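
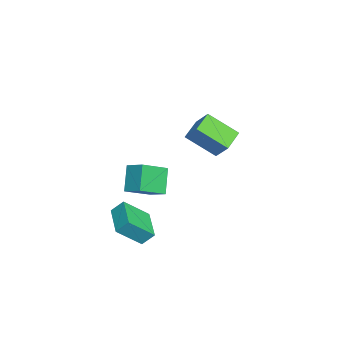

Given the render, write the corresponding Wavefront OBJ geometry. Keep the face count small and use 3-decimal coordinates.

v -4.955 -2.71 -1.168
v -3.887 -3.953 -0.355
v -4.277 -1.815 -0.691
v -3.209 -3.058 0.122
v -3.931 -2.742 -2.562
v -2.863 -3.985 -1.749
v -3.253 -1.847 -2.085
v -2.185 -3.09 -1.272
v -1.748 -0.14 4.225
v -1.16 0.491 5.13
v -1.591 1.447 3.017
v -1.003 2.077 3.922
v -0.517 -0.617 3.758
v 0.071 0.013 4.663
v -0.36 0.969 2.55
v 0.228 1.6 3.455
v -0.574 -4.413 -1.866
v -0.595 -3.756 -1.18
v -1.146 -3.158 -3.085
v -1.167 -2.502 -2.398
v 1.307 -3.938 -2.262
v 1.286 -3.282 -1.575
v 0.735 -2.684 -3.48
v 0.714 -2.027 -2.794
f 2 4 1
f 5 2 1
f 1 4 3
f 3 5 1
f 2 8 4
f 6 2 5
f 6 8 2
f 4 8 3
f 7 5 3
f 3 8 7
f 7 6 5
f 8 6 7
f 10 12 9
f 13 10 9
f 9 12 11
f 11 13 9
f 10 16 12
f 14 10 13
f 14 16 10
f 12 16 11
f 15 13 11
f 11 16 15
f 15 14 13
f 16 14 15
f 18 20 17
f 21 18 17
f 17 20 19
f 19 21 17
f 18 24 20
f 22 18 21
f 22 24 18
f 20 24 19
f 23 21 19
f 19 24 23
f 23 22 21
f 24 22 23



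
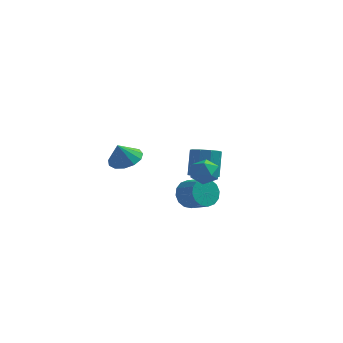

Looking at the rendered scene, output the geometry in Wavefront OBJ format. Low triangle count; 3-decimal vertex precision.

v -0.098 -1.446 2.121
v 0.316 -1.267 1.362
v -0.416 -2.753 1.638
v -0.002 -2.574 0.879
v 0.462 -2.664 1.625
v 0.659 -1.856 1.923
v -0.759 -2.164 1.077
v -0.562 -1.356 1.375
v -0.092 -1.71 0.716
v 0.663 -2.019 1.055
v -0.763 -2.001 1.945
v -0.008 -2.31 2.284
v -3.833 -3.663 2.864
v -3.175 -4.361 2.828
v -4.147 -4.017 3.956
v -2.927 -3.929 3.039
v -2.967 -3.413 3.194
v -3.282 -2.976 3.245
v -3.771 -2.757 3.175
v -4.281 -2.826 3.006
v -4.648 -3.161 2.792
v -4.756 -3.655 2.601
v -4.571 -4.152 2.493
v -4.152 -4.494 2.503
v -3.632 -4.572 2.628
v -1.538 0.804 -1.92
v -1.06 0.788 -2.741
v 0.016 0.119 -2.1
v -0.462 0.136 -1.28
v -0.927 1.209 -2.525
v 0.149 0.541 -1.884
v -0.958 1.522 -2.146
v 0.118 0.853 -1.506
v -1.144 1.642 -1.707
v -0.068 0.974 -1.067
v -1.436 1.538 -1.326
v -0.36 0.869 -0.685
v -1.756 1.237 -1.103
v -0.679 0.569 -0.463
v -2.016 0.821 -1.1
v -0.94 0.152 -0.459
v -2.149 0.399 -1.316
v -1.073 -0.269 -0.675
v -2.118 0.087 -1.694
v -1.042 -0.582 -1.054
v -1.932 -0.034 -2.133
v -0.856 -0.702 -1.493
v -1.64 0.071 -2.515
v -0.564 -0.598 -1.874
v -1.321 0.371 -2.737
v -0.244 -0.297 -2.097
v -1.195 2.692 -1.45
v -0.355 2.465 -1.261
v -0.445 3.381 0.239
v -1.285 3.608 0.05
v -0.364 2.984 -1.579
v -0.454 3.9 -0.079
v -0.762 3.367 -1.836
v -0.852 4.283 -0.336
v -1.362 3.434 -1.913
v -1.452 4.35 -0.413
v -1.884 3.153 -1.773
v -1.974 4.069 -0.273
v -2.084 2.657 -1.482
v -2.174 3.573 0.018
v -1.867 2.177 -1.176
v -1.958 3.093 0.324
v -1.337 1.938 -0.998
v -1.427 2.854 0.502
v -0.739 2.052 -1.032
v -0.829 2.968 0.468
f 1 12 6
f 1 6 2
f 1 2 8
f 1 8 11
f 1 11 12
f 2 6 10
f 6 12 5
f 12 11 3
f 11 8 7
f 8 2 9
f 4 10 5
f 4 5 3
f 4 3 7
f 4 7 9
f 4 9 10
f 5 10 6
f 3 5 12
f 7 3 11
f 9 7 8
f 10 9 2
f 14 13 16
f 14 16 15
f 16 13 17
f 16 17 15
f 17 13 18
f 17 18 15
f 18 13 19
f 18 19 15
f 19 13 20
f 19 20 15
f 20 13 21
f 20 21 15
f 21 13 22
f 21 22 15
f 22 13 23
f 22 23 15
f 23 13 24
f 23 24 15
f 24 13 25
f 24 25 15
f 25 13 14
f 25 14 15
f 27 26 30
f 27 30 28
f 28 30 31
f 28 31 29
f 30 26 32
f 30 32 31
f 31 32 33
f 31 33 29
f 32 26 34
f 32 34 33
f 33 34 35
f 33 35 29
f 34 26 36
f 34 36 35
f 35 36 37
f 35 37 29
f 36 26 38
f 36 38 37
f 37 38 39
f 37 39 29
f 38 26 40
f 38 40 39
f 39 40 41
f 39 41 29
f 40 26 42
f 40 42 41
f 41 42 43
f 41 43 29
f 42 26 44
f 42 44 43
f 43 44 45
f 43 45 29
f 44 26 46
f 44 46 45
f 45 46 47
f 45 47 29
f 46 26 48
f 46 48 47
f 47 48 49
f 47 49 29
f 48 26 50
f 48 50 49
f 49 50 51
f 49 51 29
f 50 26 27
f 50 27 51
f 51 27 28
f 51 28 29
f 53 52 56
f 53 56 54
f 54 56 57
f 54 57 55
f 56 52 58
f 56 58 57
f 57 58 59
f 57 59 55
f 58 52 60
f 58 60 59
f 59 60 61
f 59 61 55
f 60 52 62
f 60 62 61
f 61 62 63
f 61 63 55
f 62 52 64
f 62 64 63
f 63 64 65
f 63 65 55
f 64 52 66
f 64 66 65
f 65 66 67
f 65 67 55
f 66 52 68
f 66 68 67
f 67 68 69
f 67 69 55
f 68 52 70
f 68 70 69
f 69 70 71
f 69 71 55
f 70 52 53
f 70 53 71
f 71 53 54
f 71 54 55



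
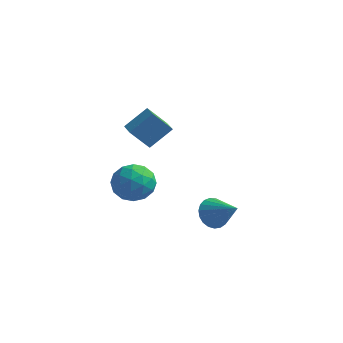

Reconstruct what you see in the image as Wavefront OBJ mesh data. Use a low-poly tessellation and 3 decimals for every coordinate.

v -3.051 1.367 -2.643
v -2.215 0.945 -3.373
v -4.345 0.195 -3.447
v -3.509 -0.227 -4.177
v -3.463 -0.473 -3.016
v -2.663 0.251 -2.519
v -3.897 0.889 -4.301
v -3.097 1.613 -3.804
v -2.738 0.649 -4.398
v -2.469 -0.193 -3.604
v -4.091 1.333 -3.216
v -3.822 0.491 -2.422
v -2.519 1.259 -2.937
v -4.041 -0.119 -3.883
v -4.014 -0.263 -3.2
v -3.522 -0.512 -3.629
v -2.783 0.851 -2.435
v -2.291 0.603 -2.864
v -3.025 -0.23 -2.654
v -4.269 0.537 -3.956
v -3.777 0.289 -4.385
v -3.038 1.652 -3.191
v -2.546 1.403 -3.62
v -3.535 1.37 -4.166
v -2.335 0.836 -3.969
v -3.096 0.148 -4.442
v -3.324 0.804 -4.515
v -2.854 1.229 -4.223
v -2.177 0.342 -3.502
v -2.938 -0.347 -3.975
v -2.911 -0.491 -3.292
v -2.441 -0.066 -3
v -2.485 0.168 -4.105
v -3.622 1.487 -2.845
v -4.383 0.798 -3.318
v -4.119 1.206 -3.82
v -3.649 1.631 -3.528
v -3.464 0.992 -2.378
v -4.225 0.304 -2.851
v -3.706 -0.089 -2.597
v -3.236 0.336 -2.305
v -4.075 0.972 -2.715
v -2.774 -1.408 1.848
v -1.997 -0.53 2.799
v -1.948 -0.999 0.795
v -1.171 -0.12 1.746
v -2.109 -2.22 2.054
v -1.332 -1.341 3.005
v -1.283 -1.81 1.001
v -0.506 -0.932 1.952
v 2.144 -2.236 -2.332
v 2.694 -1.792 -2.857
v 3.516 -2.724 -1.308
v 2.601 -1.537 -2.611
v 2.429 -1.403 -2.317
v 2.208 -1.413 -2.025
v 1.976 -1.565 -1.787
v 1.773 -1.833 -1.643
v 1.634 -2.171 -1.618
v 1.583 -2.52 -1.716
v 1.63 -2.819 -1.921
v 1.765 -3.018 -2.197
v 1.965 -3.082 -2.496
v 2.197 -2.999 -2.767
v 2.42 -2.784 -2.963
v 2.595 -2.474 -3.049
v 2.691 -2.124 -3.012
f 1 38 17
f 38 12 41
f 17 41 6
f 38 41 17
f 1 17 13
f 17 6 18
f 13 18 2
f 17 18 13
f 1 13 22
f 13 2 23
f 22 23 8
f 13 23 22
f 1 22 34
f 22 8 37
f 34 37 11
f 22 37 34
f 1 34 38
f 34 11 42
f 38 42 12
f 34 42 38
f 2 18 29
f 18 6 32
f 29 32 10
f 18 32 29
f 6 41 19
f 41 12 40
f 19 40 5
f 41 40 19
f 12 42 39
f 42 11 35
f 39 35 3
f 42 35 39
f 11 37 36
f 37 8 24
f 36 24 7
f 37 24 36
f 8 23 28
f 23 2 25
f 28 25 9
f 23 25 28
f 4 30 16
f 30 10 31
f 16 31 5
f 30 31 16
f 4 16 14
f 16 5 15
f 14 15 3
f 16 15 14
f 4 14 21
f 14 3 20
f 21 20 7
f 14 20 21
f 4 21 26
f 21 7 27
f 26 27 9
f 21 27 26
f 4 26 30
f 26 9 33
f 30 33 10
f 26 33 30
f 5 31 19
f 31 10 32
f 19 32 6
f 31 32 19
f 3 15 39
f 15 5 40
f 39 40 12
f 15 40 39
f 7 20 36
f 20 3 35
f 36 35 11
f 20 35 36
f 9 27 28
f 27 7 24
f 28 24 8
f 27 24 28
f 10 33 29
f 33 9 25
f 29 25 2
f 33 25 29
f 44 46 43
f 47 44 43
f 43 46 45
f 45 47 43
f 44 50 46
f 48 44 47
f 48 50 44
f 46 50 45
f 49 47 45
f 45 50 49
f 49 48 47
f 50 48 49
f 52 51 54
f 52 54 53
f 54 51 55
f 54 55 53
f 55 51 56
f 55 56 53
f 56 51 57
f 56 57 53
f 57 51 58
f 57 58 53
f 58 51 59
f 58 59 53
f 59 51 60
f 59 60 53
f 60 51 61
f 60 61 53
f 61 51 62
f 61 62 53
f 62 51 63
f 62 63 53
f 63 51 64
f 63 64 53
f 64 51 65
f 64 65 53
f 65 51 66
f 65 66 53
f 66 51 67
f 66 67 53
f 67 51 52
f 67 52 53



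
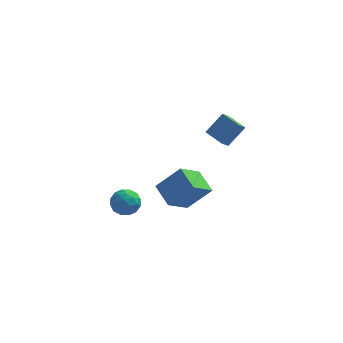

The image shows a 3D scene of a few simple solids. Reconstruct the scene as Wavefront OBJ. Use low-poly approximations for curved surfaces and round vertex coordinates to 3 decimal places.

v 2.552 0.659 2.635
v 2.24 0.149 3.181
v 1.691 1.456 2.887
v 1.379 0.945 3.433
v 3.381 1.235 3.647
v 3.069 0.724 4.193
v 2.52 2.031 3.899
v 2.208 1.521 4.445
v 0.446 1.324 -2.986
v -0.492 0.223 -1.88
v -0.285 2.491 -2.443
v -1.222 1.391 -1.338
v 1.742 1.529 -1.682
v 0.805 0.429 -0.577
v 1.012 2.697 -1.14
v 0.074 1.596 -0.034
v -3.552 2.651 -3.671
v -2.731 3.004 -3.691
v -3.009 1.416 -3.149
v -2.188 1.769 -3.169
v -2.792 2.074 -2.585
v -3.127 2.837 -2.907
v -2.613 1.583 -3.933
v -2.948 2.346 -4.255
v -2.151 2.344 -3.853
v -2.261 2.647 -3.019
v -3.479 1.773 -3.821
v -3.589 2.076 -2.987
v -3.189 2.936 -3.727
v -2.551 1.484 -3.113
v -2.905 1.663 -2.77
v -2.423 1.871 -2.782
v -3.422 2.838 -3.266
v -2.94 3.045 -3.277
v -2.975 2.499 -2.627
v -2.8 1.375 -3.563
v -2.318 1.582 -3.574
v -3.317 2.549 -4.058
v -2.835 2.757 -4.07
v -2.765 1.921 -4.213
v -2.366 2.755 -3.833
v -2.046 2.03 -3.527
v -2.296 1.92 -3.976
v -2.493 2.369 -4.165
v -2.431 2.934 -3.343
v -2.111 2.208 -3.037
v -2.466 2.387 -2.693
v -2.663 2.835 -2.883
v -2.089 2.546 -3.439
v -3.629 2.212 -3.803
v -3.309 1.486 -3.497
v -3.077 1.585 -3.957
v -3.274 2.033 -4.147
v -3.694 2.39 -3.313
v -3.374 1.665 -3.007
v -3.247 2.051 -2.675
v -3.444 2.5 -2.864
v -3.651 1.874 -3.401
f 2 4 1
f 5 2 1
f 1 4 3
f 3 5 1
f 2 8 4
f 6 2 5
f 6 8 2
f 4 8 3
f 7 5 3
f 3 8 7
f 7 6 5
f 8 6 7
f 10 12 9
f 13 10 9
f 9 12 11
f 11 13 9
f 10 16 12
f 14 10 13
f 14 16 10
f 12 16 11
f 15 13 11
f 11 16 15
f 15 14 13
f 16 14 15
f 17 54 33
f 54 28 57
f 33 57 22
f 54 57 33
f 17 33 29
f 33 22 34
f 29 34 18
f 33 34 29
f 17 29 38
f 29 18 39
f 38 39 24
f 29 39 38
f 17 38 50
f 38 24 53
f 50 53 27
f 38 53 50
f 17 50 54
f 50 27 58
f 54 58 28
f 50 58 54
f 18 34 45
f 34 22 48
f 45 48 26
f 34 48 45
f 22 57 35
f 57 28 56
f 35 56 21
f 57 56 35
f 28 58 55
f 58 27 51
f 55 51 19
f 58 51 55
f 27 53 52
f 53 24 40
f 52 40 23
f 53 40 52
f 24 39 44
f 39 18 41
f 44 41 25
f 39 41 44
f 20 46 32
f 46 26 47
f 32 47 21
f 46 47 32
f 20 32 30
f 32 21 31
f 30 31 19
f 32 31 30
f 20 30 37
f 30 19 36
f 37 36 23
f 30 36 37
f 20 37 42
f 37 23 43
f 42 43 25
f 37 43 42
f 20 42 46
f 42 25 49
f 46 49 26
f 42 49 46
f 21 47 35
f 47 26 48
f 35 48 22
f 47 48 35
f 19 31 55
f 31 21 56
f 55 56 28
f 31 56 55
f 23 36 52
f 36 19 51
f 52 51 27
f 36 51 52
f 25 43 44
f 43 23 40
f 44 40 24
f 43 40 44
f 26 49 45
f 49 25 41
f 45 41 18
f 49 41 45



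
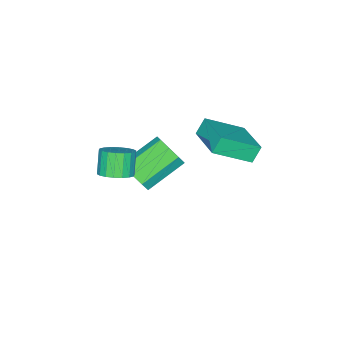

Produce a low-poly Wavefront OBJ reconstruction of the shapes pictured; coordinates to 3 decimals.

v 3.036 -0.071 -0.671
v 3.56 -0.639 -0.566
v 2.987 -0.977 0.457
v 2.464 -0.409 0.351
v 3.702 -0.371 -0.397
v 3.129 -0.709 0.625
v 3.713 -0.043 -0.284
v 3.14 -0.381 0.739
v 3.589 0.279 -0.246
v 3.016 -0.059 0.776
v 3.356 0.532 -0.293
v 2.783 0.194 0.729
v 3.059 0.665 -0.415
v 2.487 0.328 0.607
v 2.758 0.653 -0.588
v 2.186 0.315 0.435
v 2.513 0.497 -0.777
v 1.94 0.159 0.246
v 2.371 0.229 -0.945
v 1.798 -0.109 0.077
v 2.36 -0.099 -1.059
v 1.787 -0.437 -0.036
v 2.484 -0.421 -1.096
v 1.911 -0.759 -0.074
v 2.717 -0.674 -1.049
v 2.144 -1.012 -0.027
v 3.013 -0.808 -0.927
v 2.441 -1.145 0.095
v 3.314 -0.795 -0.755
v 2.742 -1.133 0.268
v -1.242 3.381 1.21
v 0.035 2.273 2.183
v -0.172 4.981 1.628
v 1.105 3.874 2.601
v -0.785 3.266 0.479
v 0.492 2.159 1.452
v 0.285 4.867 0.897
v 1.562 3.759 1.87
v 0.396 -1.171 -3.553
v 0.742 -1.487 -2.749
v -0.971 -0.805 -1.744
v -1.316 -0.489 -2.547
v 0.926 -0.886 -2.844
v -0.787 -0.203 -1.838
v 0.863 -0.418 -3.27
v -0.85 0.265 -2.265
v 0.581 -0.302 -3.828
v -1.132 0.38 -2.823
v 0.213 -0.593 -4.258
v -1.5 0.089 -3.253
v -0.069 -1.155 -4.357
v -1.782 -0.472 -3.352
v -0.134 -1.724 -4.08
v -1.846 -1.041 -3.075
v 0.05 -2.034 -3.556
v -1.663 -1.352 -2.551
v 0.396 -1.941 -3.031
v -1.317 -1.258 -2.025
f 2 1 5
f 2 5 3
f 3 5 6
f 3 6 4
f 5 1 7
f 5 7 6
f 6 7 8
f 6 8 4
f 7 1 9
f 7 9 8
f 8 9 10
f 8 10 4
f 9 1 11
f 9 11 10
f 10 11 12
f 10 12 4
f 11 1 13
f 11 13 12
f 12 13 14
f 12 14 4
f 13 1 15
f 13 15 14
f 14 15 16
f 14 16 4
f 15 1 17
f 15 17 16
f 16 17 18
f 16 18 4
f 17 1 19
f 17 19 18
f 18 19 20
f 18 20 4
f 19 1 21
f 19 21 20
f 20 21 22
f 20 22 4
f 21 1 23
f 21 23 22
f 22 23 24
f 22 24 4
f 23 1 25
f 23 25 24
f 24 25 26
f 24 26 4
f 25 1 27
f 25 27 26
f 26 27 28
f 26 28 4
f 27 1 29
f 27 29 28
f 28 29 30
f 28 30 4
f 29 1 2
f 29 2 30
f 30 2 3
f 30 3 4
f 32 34 31
f 35 32 31
f 31 34 33
f 33 35 31
f 32 38 34
f 36 32 35
f 36 38 32
f 34 38 33
f 37 35 33
f 33 38 37
f 37 36 35
f 38 36 37
f 40 39 43
f 40 43 41
f 41 43 44
f 41 44 42
f 43 39 45
f 43 45 44
f 44 45 46
f 44 46 42
f 45 39 47
f 45 47 46
f 46 47 48
f 46 48 42
f 47 39 49
f 47 49 48
f 48 49 50
f 48 50 42
f 49 39 51
f 49 51 50
f 50 51 52
f 50 52 42
f 51 39 53
f 51 53 52
f 52 53 54
f 52 54 42
f 53 39 55
f 53 55 54
f 54 55 56
f 54 56 42
f 55 39 57
f 55 57 56
f 56 57 58
f 56 58 42
f 57 39 40
f 57 40 58
f 58 40 41
f 58 41 42



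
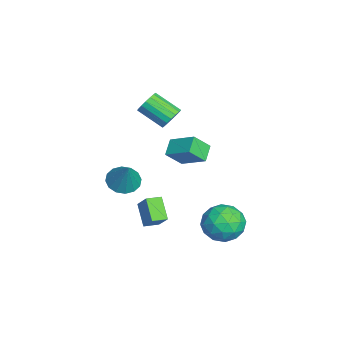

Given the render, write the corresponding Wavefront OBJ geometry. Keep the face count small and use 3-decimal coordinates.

v -0.098 -1.479 -2.929
v 0.666 -1.054 -1.981
v -0.407 -0.715 -3.023
v 0.357 -0.289 -2.075
v 0.903 -1.191 -3.865
v 1.667 -0.765 -2.917
v 0.594 -0.426 -3.959
v 1.358 -0.001 -3.011
v -3.537 -0.065 -1.594
v -4.41 0.199 -1.033
v -3.885 0.781 -2.532
v -4.757 1.045 -1.971
v -2.683 1.135 -0.829
v -3.555 1.399 -0.268
v -3.03 1.981 -1.767
v -3.903 2.245 -1.206
v -2.204 0.255 1.944
v -1.874 -0.208 1.519
v -2.507 -1.458 2.39
v -2.836 -0.995 2.816
v -1.648 -0.15 1.767
v -2.281 -1.4 2.638
v -1.55 0.001 2.055
v -2.183 -1.249 2.926
v -1.601 0.21 2.318
v -2.234 -1.04 3.189
v -1.791 0.43 2.495
v -2.424 -0.82 3.366
v -2.075 0.609 2.546
v -2.708 -0.641 3.417
v -2.388 0.708 2.46
v -3.021 -0.543 3.331
v -2.659 0.702 2.255
v -3.292 -0.548 3.126
v -2.826 0.594 1.979
v -3.459 -0.656 2.85
v -2.85 0.409 1.695
v -3.483 -0.841 2.567
v -2.726 0.188 1.469
v -3.359 -1.062 2.34
v -2.483 -0.017 1.351
v -3.115 -1.267 2.222
v -2.175 -0.16 1.369
v -2.808 -1.41 2.24
v 2.112 -2.118 0.396
v 2.673 -1.611 -0.034
v 3.008 -1.882 1.844
v 2.355 -1.331 0.117
v 1.972 -1.261 0.343
v 1.626 -1.421 0.583
v 1.41 -1.767 0.773
v 1.383 -2.208 0.862
v 1.55 -2.625 0.826
v 1.868 -2.905 0.674
v 2.251 -2.975 0.449
v 2.597 -2.815 0.209
v 2.813 -2.468 0.019
v 2.841 -2.028 -0.07
v -0.343 2.839 -3.926
v 0.302 3.698 -3.393
v 1.258 1.762 -4.127
v 1.903 2.621 -3.594
v 1.107 1.987 -2.959
v 0.118 2.653 -2.835
v 1.442 2.807 -4.685
v 0.453 3.473 -4.561
v 1.405 3.678 -3.862
v 1.198 3.171 -2.795
v 0.362 2.289 -4.725
v 0.155 1.782 -3.658
v -0.161 3.363 -3.642
v 1.721 2.097 -3.878
v 1.253 1.725 -3.505
v 1.632 2.229 -3.192
v -0.269 2.748 -3.314
v 0.11 3.253 -3.001
v 0.583 2.248 -2.746
v 1.45 2.207 -4.519
v 1.829 2.712 -4.206
v -0.072 3.231 -4.328
v 0.307 3.735 -4.015
v 0.977 3.212 -4.774
v 0.866 3.856 -3.604
v 1.807 3.223 -3.722
v 1.536 3.333 -4.363
v 0.955 3.724 -4.29
v 0.745 3.558 -2.977
v 1.685 2.925 -3.095
v 1.218 2.553 -2.723
v 0.636 2.944 -2.649
v 1.393 3.547 -3.253
v -0.125 2.535 -4.425
v 0.815 1.902 -4.543
v 0.924 2.516 -4.871
v 0.342 2.907 -4.797
v -0.247 2.237 -3.798
v 0.694 1.604 -3.916
v 0.605 1.736 -3.23
v 0.024 2.127 -3.157
v 0.167 1.913 -4.267
f 2 4 1
f 5 2 1
f 1 4 3
f 3 5 1
f 2 8 4
f 6 2 5
f 6 8 2
f 4 8 3
f 7 5 3
f 3 8 7
f 7 6 5
f 8 6 7
f 10 12 9
f 13 10 9
f 9 12 11
f 11 13 9
f 10 16 12
f 14 10 13
f 14 16 10
f 12 16 11
f 15 13 11
f 11 16 15
f 15 14 13
f 16 14 15
f 18 17 21
f 18 21 19
f 19 21 22
f 19 22 20
f 21 17 23
f 21 23 22
f 22 23 24
f 22 24 20
f 23 17 25
f 23 25 24
f 24 25 26
f 24 26 20
f 25 17 27
f 25 27 26
f 26 27 28
f 26 28 20
f 27 17 29
f 27 29 28
f 28 29 30
f 28 30 20
f 29 17 31
f 29 31 30
f 30 31 32
f 30 32 20
f 31 17 33
f 31 33 32
f 32 33 34
f 32 34 20
f 33 17 35
f 33 35 34
f 34 35 36
f 34 36 20
f 35 17 37
f 35 37 36
f 36 37 38
f 36 38 20
f 37 17 39
f 37 39 38
f 38 39 40
f 38 40 20
f 39 17 41
f 39 41 40
f 40 41 42
f 40 42 20
f 41 17 43
f 41 43 42
f 42 43 44
f 42 44 20
f 43 17 18
f 43 18 44
f 44 18 19
f 44 19 20
f 46 45 48
f 46 48 47
f 48 45 49
f 48 49 47
f 49 45 50
f 49 50 47
f 50 45 51
f 50 51 47
f 51 45 52
f 51 52 47
f 52 45 53
f 52 53 47
f 53 45 54
f 53 54 47
f 54 45 55
f 54 55 47
f 55 45 56
f 55 56 47
f 56 45 57
f 56 57 47
f 57 45 58
f 57 58 47
f 58 45 46
f 58 46 47
f 59 96 75
f 96 70 99
f 75 99 64
f 96 99 75
f 59 75 71
f 75 64 76
f 71 76 60
f 75 76 71
f 59 71 80
f 71 60 81
f 80 81 66
f 71 81 80
f 59 80 92
f 80 66 95
f 92 95 69
f 80 95 92
f 59 92 96
f 92 69 100
f 96 100 70
f 92 100 96
f 60 76 87
f 76 64 90
f 87 90 68
f 76 90 87
f 64 99 77
f 99 70 98
f 77 98 63
f 99 98 77
f 70 100 97
f 100 69 93
f 97 93 61
f 100 93 97
f 69 95 94
f 95 66 82
f 94 82 65
f 95 82 94
f 66 81 86
f 81 60 83
f 86 83 67
f 81 83 86
f 62 88 74
f 88 68 89
f 74 89 63
f 88 89 74
f 62 74 72
f 74 63 73
f 72 73 61
f 74 73 72
f 62 72 79
f 72 61 78
f 79 78 65
f 72 78 79
f 62 79 84
f 79 65 85
f 84 85 67
f 79 85 84
f 62 84 88
f 84 67 91
f 88 91 68
f 84 91 88
f 63 89 77
f 89 68 90
f 77 90 64
f 89 90 77
f 61 73 97
f 73 63 98
f 97 98 70
f 73 98 97
f 65 78 94
f 78 61 93
f 94 93 69
f 78 93 94
f 67 85 86
f 85 65 82
f 86 82 66
f 85 82 86
f 68 91 87
f 91 67 83
f 87 83 60
f 91 83 87



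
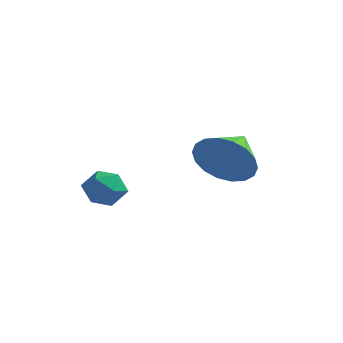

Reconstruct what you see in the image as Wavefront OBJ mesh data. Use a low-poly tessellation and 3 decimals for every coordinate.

v 1.748 2.066 2.293
v 2.216 2.346 1.502
v 1.712 3.354 2.727
v 1.806 2.374 1.385
v 1.385 2.341 1.448
v 1.035 2.253 1.678
v 0.827 2.129 2.029
v 0.801 1.992 2.433
v 0.963 1.87 2.809
v 1.28 1.786 3.083
v 1.69 1.758 3.2
v 2.112 1.791 3.138
v 2.461 1.878 2.908
v 2.669 2.003 2.556
v 2.695 2.14 2.152
v 2.533 2.262 1.776
v -1.199 1.452 1.241
v -0.908 0.973 1.631
v -1.592 0.667 0.569
v -1.301 0.188 0.959
v -1.831 0.546 1.198
v -1.588 1.032 1.613
v -0.912 0.608 0.587
v -0.669 1.094 1.002
v -0.73 0.451 1.227
v -1.298 0.413 1.604
v -1.202 1.227 0.596
v -1.77 1.189 0.973
f 2 1 4
f 2 4 3
f 4 1 5
f 4 5 3
f 5 1 6
f 5 6 3
f 6 1 7
f 6 7 3
f 7 1 8
f 7 8 3
f 8 1 9
f 8 9 3
f 9 1 10
f 9 10 3
f 10 1 11
f 10 11 3
f 11 1 12
f 11 12 3
f 12 1 13
f 12 13 3
f 13 1 14
f 13 14 3
f 14 1 15
f 14 15 3
f 15 1 16
f 15 16 3
f 16 1 2
f 16 2 3
f 17 28 22
f 17 22 18
f 17 18 24
f 17 24 27
f 17 27 28
f 18 22 26
f 22 28 21
f 28 27 19
f 27 24 23
f 24 18 25
f 20 26 21
f 20 21 19
f 20 19 23
f 20 23 25
f 20 25 26
f 21 26 22
f 19 21 28
f 23 19 27
f 25 23 24
f 26 25 18



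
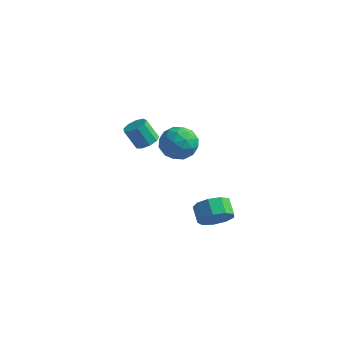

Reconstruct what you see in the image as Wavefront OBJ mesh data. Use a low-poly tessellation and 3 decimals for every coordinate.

v -0.641 0.854 -0.155
v 0.3 1.396 -0.687
v -0.38 -0.716 -1.293
v 0.561 -0.174 -1.825
v 0.641 -0.53 -0.673
v 0.48 0.44 0.031
v -0.56 0.24 -2.011
v -0.721 1.21 -1.307
v 0.35 1.017 -1.834
v 1.092 0.541 -1.007
v -1.172 0.139 -0.973
v -0.43 -0.337 -0.146
v -0.193 1.263 -0.321
v 0.113 -0.583 -1.659
v 0.161 -0.792 -0.982
v 0.714 -0.474 -1.295
v -0.087 0.701 0.101
v 0.466 1.019 -0.212
v 0.666 -0.113 -0.204
v -0.546 -0.339 -1.768
v 0.007 -0.021 -2.081
v -0.794 1.154 -0.685
v -0.241 1.472 -0.998
v -0.746 0.793 -1.776
v 0.389 1.359 -1.308
v 0.542 0.436 -1.977
v -0.117 0.679 -2.086
v -0.212 1.249 -1.673
v 0.825 1.079 -0.822
v 0.979 0.156 -1.491
v 1.026 -0.054 -0.814
v 0.931 0.517 -0.4
v 0.854 0.856 -1.496
v -1.059 0.524 -0.489
v -0.905 -0.399 -1.158
v -1.011 0.163 -1.58
v -1.106 0.734 -1.166
v -0.622 0.244 -0.003
v -0.469 -0.679 -0.672
v 0.132 -0.569 -0.307
v 0.037 0.001 0.106
v -0.934 -0.176 -0.484
v 4.292 -3.503 -3.174
v 4.9 -3.625 -2.338
v 4.255 -2.938 -1.77
v 3.648 -2.817 -2.606
v 5.133 -3.08 -2.732
v 4.489 -2.393 -2.164
v 4.973 -2.734 -3.332
v 4.329 -2.047 -2.764
v 4.495 -2.747 -3.859
v 3.85 -2.06 -3.291
v 3.921 -3.115 -4.065
v 3.277 -2.428 -3.497
v 3.522 -3.664 -3.854
v 2.877 -2.977 -3.286
v 3.483 -4.138 -3.325
v 2.838 -3.451 -2.757
v 3.822 -4.315 -2.725
v 3.178 -3.629 -2.157
v 4.382 -4.113 -2.336
v 3.737 -3.426 -1.768
v -2.788 1.68 -2.737
v -2.123 1.603 -2.355
v -2.868 1.483 -1.082
v -3.532 1.56 -1.463
v -2.256 2.112 -2.385
v -3.001 1.992 -1.112
v -2.638 2.419 -2.579
v -3.382 2.298 -1.306
v -3.09 2.38 -2.847
v -3.834 2.259 -1.574
v -3.4 2.014 -3.063
v -4.145 1.893 -1.79
v -3.424 1.491 -3.127
v -4.169 1.371 -1.853
v -3.15 1.057 -3.008
v -3.895 0.937 -1.734
v -2.707 0.915 -2.762
v -3.451 0.794 -1.488
v -2.301 1.131 -2.504
v -3.046 1.01 -1.231
f 1 38 17
f 38 12 41
f 17 41 6
f 38 41 17
f 1 17 13
f 17 6 18
f 13 18 2
f 17 18 13
f 1 13 22
f 13 2 23
f 22 23 8
f 13 23 22
f 1 22 34
f 22 8 37
f 34 37 11
f 22 37 34
f 1 34 38
f 34 11 42
f 38 42 12
f 34 42 38
f 2 18 29
f 18 6 32
f 29 32 10
f 18 32 29
f 6 41 19
f 41 12 40
f 19 40 5
f 41 40 19
f 12 42 39
f 42 11 35
f 39 35 3
f 42 35 39
f 11 37 36
f 37 8 24
f 36 24 7
f 37 24 36
f 8 23 28
f 23 2 25
f 28 25 9
f 23 25 28
f 4 30 16
f 30 10 31
f 16 31 5
f 30 31 16
f 4 16 14
f 16 5 15
f 14 15 3
f 16 15 14
f 4 14 21
f 14 3 20
f 21 20 7
f 14 20 21
f 4 21 26
f 21 7 27
f 26 27 9
f 21 27 26
f 4 26 30
f 26 9 33
f 30 33 10
f 26 33 30
f 5 31 19
f 31 10 32
f 19 32 6
f 31 32 19
f 3 15 39
f 15 5 40
f 39 40 12
f 15 40 39
f 7 20 36
f 20 3 35
f 36 35 11
f 20 35 36
f 9 27 28
f 27 7 24
f 28 24 8
f 27 24 28
f 10 33 29
f 33 9 25
f 29 25 2
f 33 25 29
f 44 43 47
f 44 47 45
f 45 47 48
f 45 48 46
f 47 43 49
f 47 49 48
f 48 49 50
f 48 50 46
f 49 43 51
f 49 51 50
f 50 51 52
f 50 52 46
f 51 43 53
f 51 53 52
f 52 53 54
f 52 54 46
f 53 43 55
f 53 55 54
f 54 55 56
f 54 56 46
f 55 43 57
f 55 57 56
f 56 57 58
f 56 58 46
f 57 43 59
f 57 59 58
f 58 59 60
f 58 60 46
f 59 43 61
f 59 61 60
f 60 61 62
f 60 62 46
f 61 43 44
f 61 44 62
f 62 44 45
f 62 45 46
f 64 63 67
f 64 67 65
f 65 67 68
f 65 68 66
f 67 63 69
f 67 69 68
f 68 69 70
f 68 70 66
f 69 63 71
f 69 71 70
f 70 71 72
f 70 72 66
f 71 63 73
f 71 73 72
f 72 73 74
f 72 74 66
f 73 63 75
f 73 75 74
f 74 75 76
f 74 76 66
f 75 63 77
f 75 77 76
f 76 77 78
f 76 78 66
f 77 63 79
f 77 79 78
f 78 79 80
f 78 80 66
f 79 63 81
f 79 81 80
f 80 81 82
f 80 82 66
f 81 63 64
f 81 64 82
f 82 64 65
f 82 65 66



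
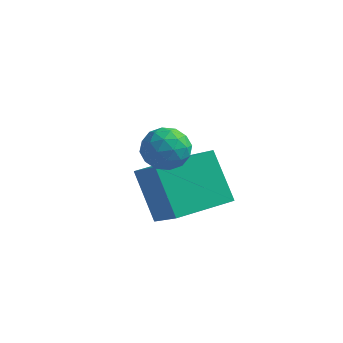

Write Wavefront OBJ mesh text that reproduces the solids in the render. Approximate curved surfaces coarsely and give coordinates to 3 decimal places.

v 0.169 0.785 0.669
v 1.045 0.197 1.479
v 1.108 2.191 0.674
v 1.984 1.603 1.484
v 0.996 0.237 -0.624
v 1.872 -0.351 0.186
v 1.935 1.643 -0.619
v 2.811 1.055 0.191
v 1.117 -0.665 2.975
v 1.533 -0.422 3.43
v 1.947 -0.878 2.33
v 2.363 -0.635 2.785
v 2.042 -1.203 2.9
v 1.529 -1.071 3.298
v 1.951 -0.229 2.462
v 1.438 -0.097 2.86
v 2.048 -0.152 3.113
v 2.104 -0.754 3.383
v 1.376 -0.546 2.377
v 1.432 -1.148 2.647
v 1.252 -0.525 3.259
v 2.228 -0.775 2.501
v 2.039 -1.109 2.569
v 2.283 -0.966 2.836
v 1.25 -0.907 3.181
v 1.494 -0.764 3.449
v 1.793 -1.223 3.137
v 1.986 -0.536 2.311
v 2.23 -0.393 2.579
v 1.197 -0.334 2.924
v 1.441 -0.191 3.191
v 1.687 -0.077 2.623
v 1.8 -0.224 3.34
v 2.287 -0.349 2.961
v 2.045 -0.11 2.771
v 1.744 -0.033 3.005
v 1.832 -0.577 3.499
v 2.32 -0.702 3.12
v 2.131 -1.036 3.187
v 1.83 -0.959 3.422
v 2.135 -0.419 3.313
v 1.16 -0.598 2.64
v 1.648 -0.723 2.261
v 1.65 -0.341 2.338
v 1.349 -0.264 2.573
v 1.193 -0.951 2.799
v 1.68 -1.076 2.42
v 1.736 -1.267 2.755
v 1.435 -1.19 2.989
v 1.345 -0.881 2.447
f 2 4 1
f 5 2 1
f 1 4 3
f 3 5 1
f 2 8 4
f 6 2 5
f 6 8 2
f 4 8 3
f 7 5 3
f 3 8 7
f 7 6 5
f 8 6 7
f 9 46 25
f 46 20 49
f 25 49 14
f 46 49 25
f 9 25 21
f 25 14 26
f 21 26 10
f 25 26 21
f 9 21 30
f 21 10 31
f 30 31 16
f 21 31 30
f 9 30 42
f 30 16 45
f 42 45 19
f 30 45 42
f 9 42 46
f 42 19 50
f 46 50 20
f 42 50 46
f 10 26 37
f 26 14 40
f 37 40 18
f 26 40 37
f 14 49 27
f 49 20 48
f 27 48 13
f 49 48 27
f 20 50 47
f 50 19 43
f 47 43 11
f 50 43 47
f 19 45 44
f 45 16 32
f 44 32 15
f 45 32 44
f 16 31 36
f 31 10 33
f 36 33 17
f 31 33 36
f 12 38 24
f 38 18 39
f 24 39 13
f 38 39 24
f 12 24 22
f 24 13 23
f 22 23 11
f 24 23 22
f 12 22 29
f 22 11 28
f 29 28 15
f 22 28 29
f 12 29 34
f 29 15 35
f 34 35 17
f 29 35 34
f 12 34 38
f 34 17 41
f 38 41 18
f 34 41 38
f 13 39 27
f 39 18 40
f 27 40 14
f 39 40 27
f 11 23 47
f 23 13 48
f 47 48 20
f 23 48 47
f 15 28 44
f 28 11 43
f 44 43 19
f 28 43 44
f 17 35 36
f 35 15 32
f 36 32 16
f 35 32 36
f 18 41 37
f 41 17 33
f 37 33 10
f 41 33 37



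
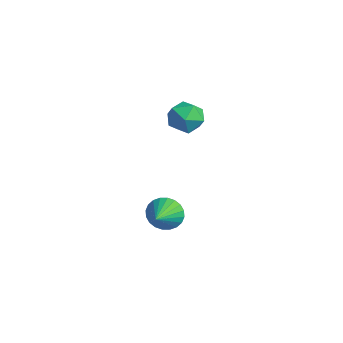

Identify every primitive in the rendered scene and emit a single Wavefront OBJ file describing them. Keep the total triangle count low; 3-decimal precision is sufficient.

v 1.755 -0.133 2.002
v 2.463 0.415 2.629
v 2.737 -1.595 2.171
v 3.445 -1.047 2.798
v 2.442 -1.269 3.172
v 1.835 -0.365 3.067
v 3.365 -0.815 1.733
v 2.758 0.089 1.628
v 3.458 -0.006 2.463
v 2.888 -0.287 3.352
v 2.312 -0.893 1.448
v 1.742 -1.174 2.337
v 3.106 -1.99 -4.048
v 3.79 -1.665 -4.73
v 4.214 -3.03 -3.432
v 3.857 -1.414 -4.428
v 3.809 -1.252 -4.068
v 3.654 -1.202 -3.705
v 3.416 -1.272 -3.394
v 3.13 -1.451 -3.182
v 2.841 -1.712 -3.103
v 2.592 -2.016 -3.167
v 2.421 -2.316 -3.365
v 2.354 -2.566 -3.668
v 2.402 -2.728 -4.028
v 2.557 -2.779 -4.391
v 2.795 -2.709 -4.702
v 3.081 -2.529 -4.913
v 3.37 -2.268 -4.993
v 3.619 -1.964 -4.929
f 1 12 6
f 1 6 2
f 1 2 8
f 1 8 11
f 1 11 12
f 2 6 10
f 6 12 5
f 12 11 3
f 11 8 7
f 8 2 9
f 4 10 5
f 4 5 3
f 4 3 7
f 4 7 9
f 4 9 10
f 5 10 6
f 3 5 12
f 7 3 11
f 9 7 8
f 10 9 2
f 14 13 16
f 14 16 15
f 16 13 17
f 16 17 15
f 17 13 18
f 17 18 15
f 18 13 19
f 18 19 15
f 19 13 20
f 19 20 15
f 20 13 21
f 20 21 15
f 21 13 22
f 21 22 15
f 22 13 23
f 22 23 15
f 23 13 24
f 23 24 15
f 24 13 25
f 24 25 15
f 25 13 26
f 25 26 15
f 26 13 27
f 26 27 15
f 27 13 28
f 27 28 15
f 28 13 29
f 28 29 15
f 29 13 30
f 29 30 15
f 30 13 14
f 30 14 15



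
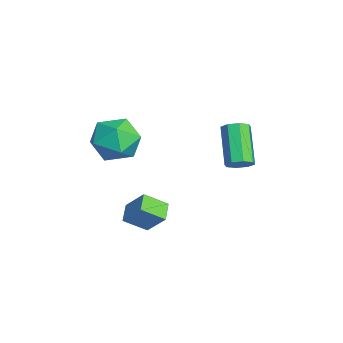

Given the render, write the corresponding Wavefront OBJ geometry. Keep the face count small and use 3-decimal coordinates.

v 2.548 -1.117 0.749
v 3.194 -2.007 0.329
v 0.966 -2.153 0.511
v 1.612 -3.043 0.091
v 1.686 -2.747 1.229
v 2.663 -2.107 1.376
v 1.497 -2.053 -0.536
v 2.474 -1.413 -0.389
v 2.545 -2.586 -0.464
v 2.661 -3.015 0.626
v 1.499 -1.145 0.214
v 1.615 -1.574 1.304
v 3.025 -0.84 -3.513
v 3.019 -1.82 -2.856
v 3.624 -0.2 -2.553
v 3.619 -1.181 -1.896
v 3.841 -1.079 -3.864
v 3.836 -2.06 -3.207
v 4.441 -0.44 -2.904
v 4.435 -1.42 -2.247
v 2.122 2.937 -1.501
v 2.444 2.535 -1.139
v 1.001 2.621 0.243
v 0.678 3.023 -0.119
v 2.557 2.995 -1.049
v 1.114 3.081 0.332
v 2.415 3.421 -1.224
v 0.972 3.507 0.157
v 2.101 3.564 -1.561
v 0.658 3.65 -0.18
v 1.799 3.339 -1.863
v 0.356 3.425 -0.481
v 1.686 2.879 -1.952
v 0.243 2.965 -0.571
v 1.828 2.453 -1.777
v 0.385 2.539 -0.396
v 2.142 2.31 -1.44
v 0.699 2.396 -0.059
f 1 12 6
f 1 6 2
f 1 2 8
f 1 8 11
f 1 11 12
f 2 6 10
f 6 12 5
f 12 11 3
f 11 8 7
f 8 2 9
f 4 10 5
f 4 5 3
f 4 3 7
f 4 7 9
f 4 9 10
f 5 10 6
f 3 5 12
f 7 3 11
f 9 7 8
f 10 9 2
f 14 16 13
f 17 14 13
f 13 16 15
f 15 17 13
f 14 20 16
f 18 14 17
f 18 20 14
f 16 20 15
f 19 17 15
f 15 20 19
f 19 18 17
f 20 18 19
f 22 21 25
f 22 25 23
f 23 25 26
f 23 26 24
f 25 21 27
f 25 27 26
f 26 27 28
f 26 28 24
f 27 21 29
f 27 29 28
f 28 29 30
f 28 30 24
f 29 21 31
f 29 31 30
f 30 31 32
f 30 32 24
f 31 21 33
f 31 33 32
f 32 33 34
f 32 34 24
f 33 21 35
f 33 35 34
f 34 35 36
f 34 36 24
f 35 21 37
f 35 37 36
f 36 37 38
f 36 38 24
f 37 21 22
f 37 22 38
f 38 22 23
f 38 23 24



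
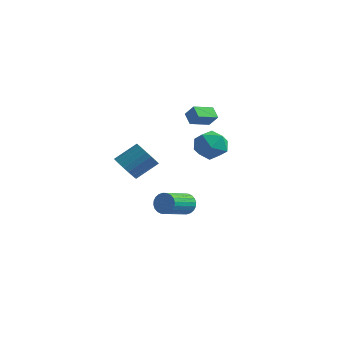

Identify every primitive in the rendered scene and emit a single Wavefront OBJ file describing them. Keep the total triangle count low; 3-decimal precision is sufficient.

v 3.384 -0.626 2.922
v 4.161 -0.277 2.219
v 3.259 -2.163 2.021
v 4.036 -1.814 1.318
v 4.303 -2.052 2.363
v 4.38 -1.102 2.92
v 3.04 -1.338 1.32
v 3.117 -0.388 1.877
v 3.948 -0.717 1.229
v 4.729 -1.158 1.873
v 2.691 -1.282 2.367
v 3.472 -1.723 3.011
v -0.504 -3.271 0.032
v -0.073 -3.972 0.442
v 0.695 -2.931 1.418
v 0.264 -2.229 1.008
v 0.169 -3.885 0.159
v 0.936 -2.844 1.134
v 0.295 -3.692 -0.146
v 1.062 -2.65 0.829
v 0.282 -3.425 -0.421
v 1.049 -2.384 0.555
v 0.134 -3.132 -0.617
v 0.901 -2.091 0.359
v -0.125 -2.863 -0.701
v 0.642 -1.822 0.275
v -0.449 -2.665 -0.658
v 0.318 -1.623 0.318
v -0.783 -2.571 -0.496
v -0.015 -1.529 0.48
v -1.068 -2.598 -0.242
v -0.301 -1.557 0.733
v -1.256 -2.741 0.059
v -0.488 -1.7 1.034
v -1.313 -2.976 0.355
v -0.546 -1.935 1.33
v -1.231 -3.262 0.595
v -0.464 -2.221 1.571
v -1.023 -3.55 0.739
v -0.256 -2.508 1.714
v -0.725 -3.789 0.76
v 0.042 -2.747 1.735
v -0.389 -3.938 0.655
v 0.378 -2.897 1.63
v 2.49 -1.431 3.493
v 1.917 -1.071 3.991
v 2.94 -0.229 3.144
v 2.367 0.13 3.642
v 3.073 -1.45 4.178
v 2.5 -1.091 4.676
v 3.523 -0.249 3.829
v 2.95 0.111 4.327
v 0.88 0.499 -3.732
v 1.155 0.229 -4.375
v 0.975 -1.588 -3.692
v 0.7 -1.319 -3.048
v 1.4 0.264 -4.219
v 1.22 -1.553 -3.536
v 1.565 0.334 -3.988
v 1.385 -1.483 -3.305
v 1.627 0.43 -3.718
v 1.447 -1.388 -3.035
v 1.574 0.536 -3.451
v 1.394 -1.282 -2.767
v 1.416 0.636 -3.226
v 1.236 -1.182 -2.542
v 1.177 0.715 -3.078
v 0.997 -1.102 -2.394
v 0.892 0.762 -3.029
v 0.712 -1.056 -2.346
v 0.605 0.768 -3.088
v 0.425 -1.049 -2.405
v 0.36 0.733 -3.244
v 0.18 -1.084 -2.561
v 0.195 0.663 -3.475
v 0.015 -1.154 -2.792
v 0.133 0.568 -3.745
v -0.047 -1.25 -3.062
v 0.186 0.462 -4.013
v 0.006 -1.356 -3.329
v 0.344 0.362 -4.238
v 0.164 -1.456 -3.554
v 0.583 0.282 -4.386
v 0.403 -1.535 -3.702
v 0.868 0.236 -4.434
v 0.688 -1.582 -3.751
f 1 12 6
f 1 6 2
f 1 2 8
f 1 8 11
f 1 11 12
f 2 6 10
f 6 12 5
f 12 11 3
f 11 8 7
f 8 2 9
f 4 10 5
f 4 5 3
f 4 3 7
f 4 7 9
f 4 9 10
f 5 10 6
f 3 5 12
f 7 3 11
f 9 7 8
f 10 9 2
f 14 13 17
f 14 17 15
f 15 17 18
f 15 18 16
f 17 13 19
f 17 19 18
f 18 19 20
f 18 20 16
f 19 13 21
f 19 21 20
f 20 21 22
f 20 22 16
f 21 13 23
f 21 23 22
f 22 23 24
f 22 24 16
f 23 13 25
f 23 25 24
f 24 25 26
f 24 26 16
f 25 13 27
f 25 27 26
f 26 27 28
f 26 28 16
f 27 13 29
f 27 29 28
f 28 29 30
f 28 30 16
f 29 13 31
f 29 31 30
f 30 31 32
f 30 32 16
f 31 13 33
f 31 33 32
f 32 33 34
f 32 34 16
f 33 13 35
f 33 35 34
f 34 35 36
f 34 36 16
f 35 13 37
f 35 37 36
f 36 37 38
f 36 38 16
f 37 13 39
f 37 39 38
f 38 39 40
f 38 40 16
f 39 13 41
f 39 41 40
f 40 41 42
f 40 42 16
f 41 13 43
f 41 43 42
f 42 43 44
f 42 44 16
f 43 13 14
f 43 14 44
f 44 14 15
f 44 15 16
f 46 48 45
f 49 46 45
f 45 48 47
f 47 49 45
f 46 52 48
f 50 46 49
f 50 52 46
f 48 52 47
f 51 49 47
f 47 52 51
f 51 50 49
f 52 50 51
f 54 53 57
f 54 57 55
f 55 57 58
f 55 58 56
f 57 53 59
f 57 59 58
f 58 59 60
f 58 60 56
f 59 53 61
f 59 61 60
f 60 61 62
f 60 62 56
f 61 53 63
f 61 63 62
f 62 63 64
f 62 64 56
f 63 53 65
f 63 65 64
f 64 65 66
f 64 66 56
f 65 53 67
f 65 67 66
f 66 67 68
f 66 68 56
f 67 53 69
f 67 69 68
f 68 69 70
f 68 70 56
f 69 53 71
f 69 71 70
f 70 71 72
f 70 72 56
f 71 53 73
f 71 73 72
f 72 73 74
f 72 74 56
f 73 53 75
f 73 75 74
f 74 75 76
f 74 76 56
f 75 53 77
f 75 77 76
f 76 77 78
f 76 78 56
f 77 53 79
f 77 79 78
f 78 79 80
f 78 80 56
f 79 53 81
f 79 81 80
f 80 81 82
f 80 82 56
f 81 53 83
f 81 83 82
f 82 83 84
f 82 84 56
f 83 53 85
f 83 85 84
f 84 85 86
f 84 86 56
f 85 53 54
f 85 54 86
f 86 54 55
f 86 55 56



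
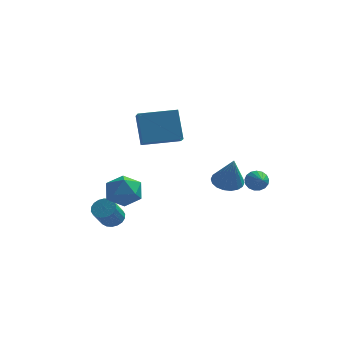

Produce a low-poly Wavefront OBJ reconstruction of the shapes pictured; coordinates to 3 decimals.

v 3.075 4.121 -2.756
v 3.526 4.099 -3.251
v 3.545 3.159 -2.284
v 3.668 4.278 -3.026
v 3.673 4.422 -2.739
v 3.542 4.496 -2.456
v 3.304 4.485 -2.242
v 3.013 4.39 -2.145
v 2.736 4.234 -2.189
v 2.537 4.051 -2.362
v 2.462 3.885 -2.625
v 2.526 3.773 -2.919
v 2.717 3.741 -3.175
v 2.989 3.795 -3.335
v 3.281 3.925 -3.362
v -2.75 0.721 -2.286
v -2.205 0.065 -1.602
v -3.855 -0.605 -2.678
v -3.31 -1.261 -1.994
v -3.904 -0.432 -1.599
v -3.221 0.387 -1.357
v -2.839 -0.927 -2.923
v -2.156 -0.108 -2.681
v -2.26 -0.954 -1.995
v -2.918 -0.648 -1.178
v -3.142 0.108 -3.102
v -3.8 0.414 -2.285
v -3.793 0.369 -4.405
v -3.412 -0.106 -4.73
v -3.647 -1.025 -3.66
v -4.027 -0.549 -3.335
v -3.205 0.042 -4.558
v -3.44 -0.877 -3.488
v -3.114 0.254 -4.356
v -3.349 -0.665 -3.285
v -3.158 0.489 -4.163
v -3.392 -0.43 -3.093
v -3.327 0.701 -4.019
v -3.562 -0.218 -2.948
v -3.589 0.847 -3.951
v -3.823 -0.072 -2.88
v -3.89 0.898 -3.973
v -4.125 -0.021 -2.902
v -4.173 0.845 -4.08
v -4.408 -0.074 -3.01
v -4.38 0.697 -4.252
v -4.615 -0.222 -3.182
v -4.471 0.485 -4.455
v -4.706 -0.434 -3.384
v -4.428 0.25 -4.647
v -4.662 -0.669 -3.577
v -4.258 0.038 -4.792
v -4.493 -0.881 -3.721
v -3.997 -0.108 -4.86
v -4.231 -1.027 -3.789
v -3.695 -0.159 -4.838
v -3.93 -1.078 -3.767
v 2.698 -2.393 0.034
v 3.37 -1.905 0.061
v 3.122 -3.067 1.726
v 3.108 -1.692 0.211
v 2.765 -1.618 0.326
v 2.409 -1.698 0.384
v 2.11 -1.915 0.372
v 1.928 -2.226 0.293
v 1.898 -2.571 0.163
v 2.027 -2.88 0.008
v 2.289 -3.093 -0.143
v 2.632 -3.167 -0.258
v 2.988 -3.087 -0.316
v 3.287 -2.87 -0.304
v 3.469 -2.559 -0.225
v 3.499 -2.214 -0.095
v -1.75 -1.44 1.829
v -2.194 -0.634 3.502
v -2.084 -0.458 1.267
v -2.528 0.349 2.94
v 0.148 -0.709 1.98
v -0.296 0.098 3.653
v -0.186 0.274 1.418
v -0.63 1.08 3.091
f 2 1 4
f 2 4 3
f 4 1 5
f 4 5 3
f 5 1 6
f 5 6 3
f 6 1 7
f 6 7 3
f 7 1 8
f 7 8 3
f 8 1 9
f 8 9 3
f 9 1 10
f 9 10 3
f 10 1 11
f 10 11 3
f 11 1 12
f 11 12 3
f 12 1 13
f 12 13 3
f 13 1 14
f 13 14 3
f 14 1 15
f 14 15 3
f 15 1 2
f 15 2 3
f 16 27 21
f 16 21 17
f 16 17 23
f 16 23 26
f 16 26 27
f 17 21 25
f 21 27 20
f 27 26 18
f 26 23 22
f 23 17 24
f 19 25 20
f 19 20 18
f 19 18 22
f 19 22 24
f 19 24 25
f 20 25 21
f 18 20 27
f 22 18 26
f 24 22 23
f 25 24 17
f 29 28 32
f 29 32 30
f 30 32 33
f 30 33 31
f 32 28 34
f 32 34 33
f 33 34 35
f 33 35 31
f 34 28 36
f 34 36 35
f 35 36 37
f 35 37 31
f 36 28 38
f 36 38 37
f 37 38 39
f 37 39 31
f 38 28 40
f 38 40 39
f 39 40 41
f 39 41 31
f 40 28 42
f 40 42 41
f 41 42 43
f 41 43 31
f 42 28 44
f 42 44 43
f 43 44 45
f 43 45 31
f 44 28 46
f 44 46 45
f 45 46 47
f 45 47 31
f 46 28 48
f 46 48 47
f 47 48 49
f 47 49 31
f 48 28 50
f 48 50 49
f 49 50 51
f 49 51 31
f 50 28 52
f 50 52 51
f 51 52 53
f 51 53 31
f 52 28 54
f 52 54 53
f 53 54 55
f 53 55 31
f 54 28 56
f 54 56 55
f 55 56 57
f 55 57 31
f 56 28 29
f 56 29 57
f 57 29 30
f 57 30 31
f 59 58 61
f 59 61 60
f 61 58 62
f 61 62 60
f 62 58 63
f 62 63 60
f 63 58 64
f 63 64 60
f 64 58 65
f 64 65 60
f 65 58 66
f 65 66 60
f 66 58 67
f 66 67 60
f 67 58 68
f 67 68 60
f 68 58 69
f 68 69 60
f 69 58 70
f 69 70 60
f 70 58 71
f 70 71 60
f 71 58 72
f 71 72 60
f 72 58 73
f 72 73 60
f 73 58 59
f 73 59 60
f 75 77 74
f 78 75 74
f 74 77 76
f 76 78 74
f 75 81 77
f 79 75 78
f 79 81 75
f 77 81 76
f 80 78 76
f 76 81 80
f 80 79 78
f 81 79 80



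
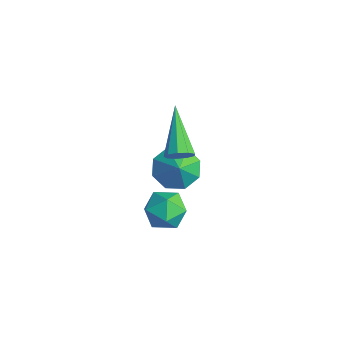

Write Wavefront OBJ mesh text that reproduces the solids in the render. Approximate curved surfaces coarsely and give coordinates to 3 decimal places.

v 2.422 -1.437 -1.52
v 3.101 -1.461 -2.169
v 3.118 -1.703 -0.78
v 3.03 -0.811 -1.868
v 2.603 -0.528 -1.363
v 2.069 -0.777 -0.95
v 1.742 -1.413 -0.871
v 1.813 -2.063 -1.171
v 2.241 -2.346 -1.676
v 2.774 -2.097 -2.089
v 4.233 -2.344 1.325
v 4.458 -2.56 1.79
v 2.587 -1.576 2.475
v 4.586 -2.203 1.736
v 4.55 -1.912 1.49
v 4.365 -1.823 1.166
v 4.119 -1.978 0.917
v 3.926 -2.304 0.858
v 3.877 -2.649 1.018
v 3.995 -2.851 1.322
v 4.224 -2.816 1.627
v 2.61 -2.053 -2.931
v 3.13 -1.75 -2.243
v 3.59 -3.13 -3.197
v 4.11 -2.827 -2.509
v 3.301 -3.217 -2.333
v 2.696 -2.551 -2.169
v 4.024 -2.329 -3.271
v 3.419 -1.663 -3.107
v 4.004 -1.92 -2.453
v 3.558 -2.469 -1.873
v 3.162 -2.411 -3.567
v 2.716 -2.96 -2.987
f 2 1 4
f 2 4 3
f 4 1 5
f 4 5 3
f 5 1 6
f 5 6 3
f 6 1 7
f 6 7 3
f 7 1 8
f 7 8 3
f 8 1 9
f 8 9 3
f 9 1 10
f 9 10 3
f 10 1 2
f 10 2 3
f 12 11 14
f 12 14 13
f 14 11 15
f 14 15 13
f 15 11 16
f 15 16 13
f 16 11 17
f 16 17 13
f 17 11 18
f 17 18 13
f 18 11 19
f 18 19 13
f 19 11 20
f 19 20 13
f 20 11 21
f 20 21 13
f 21 11 12
f 21 12 13
f 22 33 27
f 22 27 23
f 22 23 29
f 22 29 32
f 22 32 33
f 23 27 31
f 27 33 26
f 33 32 24
f 32 29 28
f 29 23 30
f 25 31 26
f 25 26 24
f 25 24 28
f 25 28 30
f 25 30 31
f 26 31 27
f 24 26 33
f 28 24 32
f 30 28 29
f 31 30 23



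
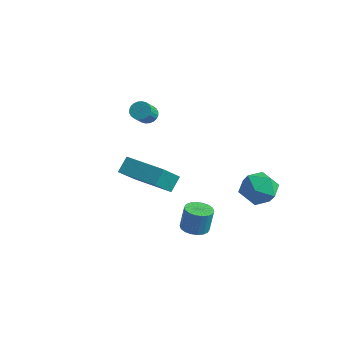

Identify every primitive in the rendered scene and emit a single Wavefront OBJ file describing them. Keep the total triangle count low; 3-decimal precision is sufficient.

v -0.311 -4.897 1.935
v -0.379 -4.227 2.618
v -0.403 -3.704 0.756
v -0.47 -3.033 1.439
v 1.85 -4.707 1.961
v 1.783 -4.036 2.644
v 1.759 -3.513 0.782
v 1.691 -2.843 1.465
v 2.454 -2.646 -1.9
v 3.141 -2.487 -1.984
v 3.253 -2.295 -0.703
v 2.566 -2.454 -0.62
v 3 -2.206 -2.014
v 3.111 -2.014 -0.733
v 2.751 -2.012 -2.021
v 2.862 -1.82 -0.74
v 2.443 -1.944 -2.005
v 2.554 -1.752 -0.724
v 2.137 -2.014 -1.968
v 2.248 -1.822 -0.687
v 1.894 -2.21 -1.917
v 2.006 -2.018 -0.636
v 1.762 -2.492 -1.863
v 1.874 -2.3 -0.582
v 1.767 -2.805 -1.817
v 1.879 -2.613 -0.536
v 1.909 -3.086 -1.787
v 2.02 -2.894 -0.506
v 2.158 -3.28 -1.78
v 2.269 -3.088 -0.499
v 2.466 -3.348 -1.796
v 2.577 -3.156 -0.515
v 2.772 -3.278 -1.833
v 2.883 -3.086 -0.552
v 3.014 -3.082 -1.884
v 3.126 -2.89 -0.603
v 3.146 -2.8 -1.938
v 3.258 -2.608 -0.657
v 1.888 3.044 -1.235
v 2.82 2.499 -0.958
v 1.76 2.061 -2.742
v 2.692 1.516 -2.465
v 1.76 1.362 -1.873
v 1.839 1.97 -0.942
v 2.741 2.59 -2.758
v 2.82 3.198 -1.827
v 3.347 2.219 -1.899
v 2.741 1.46 -1.353
v 1.839 3.1 -2.347
v 1.233 2.341 -1.801
v -3.463 0.516 1.867
v -3.042 0.842 2.072
v -2.817 0.07 2.838
v -3.237 -0.256 2.633
v -3.215 0.912 2.194
v -2.99 0.14 2.959
v -3.425 0.922 2.266
v -3.2 0.15 3.031
v -3.641 0.87 2.277
v -3.416 0.098 3.042
v -3.83 0.764 2.225
v -3.605 -0.008 2.991
v -3.963 0.62 2.12
v -3.738 -0.151 2.885
v -4.02 0.461 1.976
v -3.794 -0.311 2.741
v -3.991 0.31 1.815
v -3.766 -0.462 2.58
v -3.883 0.19 1.662
v -3.658 -0.582 2.428
v -3.71 0.12 1.541
v -3.485 -0.652 2.306
v -3.5 0.11 1.469
v -3.275 -0.662 2.234
v -3.284 0.162 1.458
v -3.059 -0.61 2.223
v -3.095 0.268 1.509
v -2.87 -0.504 2.275
v -2.962 0.411 1.615
v -2.737 -0.36 2.38
v -2.906 0.571 1.759
v -2.68 -0.201 2.524
v -2.934 0.722 1.92
v -2.709 -0.05 2.685
f 2 4 1
f 5 2 1
f 1 4 3
f 3 5 1
f 2 8 4
f 6 2 5
f 6 8 2
f 4 8 3
f 7 5 3
f 3 8 7
f 7 6 5
f 8 6 7
f 10 9 13
f 10 13 11
f 11 13 14
f 11 14 12
f 13 9 15
f 13 15 14
f 14 15 16
f 14 16 12
f 15 9 17
f 15 17 16
f 16 17 18
f 16 18 12
f 17 9 19
f 17 19 18
f 18 19 20
f 18 20 12
f 19 9 21
f 19 21 20
f 20 21 22
f 20 22 12
f 21 9 23
f 21 23 22
f 22 23 24
f 22 24 12
f 23 9 25
f 23 25 24
f 24 25 26
f 24 26 12
f 25 9 27
f 25 27 26
f 26 27 28
f 26 28 12
f 27 9 29
f 27 29 28
f 28 29 30
f 28 30 12
f 29 9 31
f 29 31 30
f 30 31 32
f 30 32 12
f 31 9 33
f 31 33 32
f 32 33 34
f 32 34 12
f 33 9 35
f 33 35 34
f 34 35 36
f 34 36 12
f 35 9 37
f 35 37 36
f 36 37 38
f 36 38 12
f 37 9 10
f 37 10 38
f 38 10 11
f 38 11 12
f 39 50 44
f 39 44 40
f 39 40 46
f 39 46 49
f 39 49 50
f 40 44 48
f 44 50 43
f 50 49 41
f 49 46 45
f 46 40 47
f 42 48 43
f 42 43 41
f 42 41 45
f 42 45 47
f 42 47 48
f 43 48 44
f 41 43 50
f 45 41 49
f 47 45 46
f 48 47 40
f 52 51 55
f 52 55 53
f 53 55 56
f 53 56 54
f 55 51 57
f 55 57 56
f 56 57 58
f 56 58 54
f 57 51 59
f 57 59 58
f 58 59 60
f 58 60 54
f 59 51 61
f 59 61 60
f 60 61 62
f 60 62 54
f 61 51 63
f 61 63 62
f 62 63 64
f 62 64 54
f 63 51 65
f 63 65 64
f 64 65 66
f 64 66 54
f 65 51 67
f 65 67 66
f 66 67 68
f 66 68 54
f 67 51 69
f 67 69 68
f 68 69 70
f 68 70 54
f 69 51 71
f 69 71 70
f 70 71 72
f 70 72 54
f 71 51 73
f 71 73 72
f 72 73 74
f 72 74 54
f 73 51 75
f 73 75 74
f 74 75 76
f 74 76 54
f 75 51 77
f 75 77 76
f 76 77 78
f 76 78 54
f 77 51 79
f 77 79 78
f 78 79 80
f 78 80 54
f 79 51 81
f 79 81 80
f 80 81 82
f 80 82 54
f 81 51 83
f 81 83 82
f 82 83 84
f 82 84 54
f 83 51 52
f 83 52 84
f 84 52 53
f 84 53 54



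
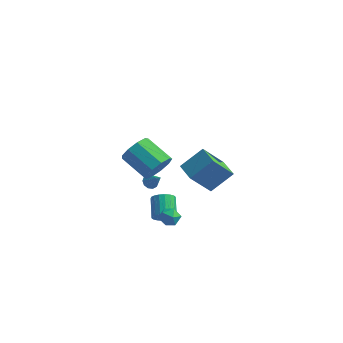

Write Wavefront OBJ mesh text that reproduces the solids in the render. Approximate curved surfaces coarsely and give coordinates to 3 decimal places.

v 3.098 -3.465 -2.869
v 3.449 -3.56 -2.277
v 2.271 -4.12 -2.483
v 2.622 -4.215 -1.891
v 2.352 -3.593 -2.039
v 2.863 -3.188 -2.278
v 2.857 -4.492 -2.482
v 3.368 -4.087 -2.721
v 3.3 -4.194 -2.039
v 2.988 -3.638 -1.765
v 2.732 -4.042 -2.995
v 2.42 -3.486 -2.721
v 1.818 -2.773 -3.474
v 2.323 -2.843 -2.98
v 1.648 -1.877 -2.152
v 1.142 -1.807 -2.646
v 2.434 -2.609 -3.162
v 1.759 -1.643 -2.334
v 2.423 -2.408 -3.405
v 1.748 -1.442 -2.578
v 2.292 -2.28 -3.663
v 1.617 -1.314 -2.835
v 2.067 -2.249 -3.882
v 1.392 -1.283 -3.055
v 1.793 -2.321 -4.021
v 1.117 -1.356 -3.194
v 1.523 -2.484 -4.052
v 0.848 -1.518 -3.224
v 1.312 -2.703 -3.968
v 0.637 -1.737 -3.14
v 1.201 -2.937 -3.786
v 0.526 -1.971 -2.958
v 1.212 -3.138 -3.542
v 0.537 -2.172 -2.715
v 1.343 -3.266 -3.285
v 0.668 -2.3 -2.457
v 1.568 -3.297 -3.065
v 0.893 -2.331 -2.238
v 1.843 -3.224 -2.926
v 1.167 -2.259 -2.099
v 2.112 -3.062 -2.896
v 1.437 -2.096 -2.068
v -1.729 1.307 -4.179
v -1.426 1.095 -4.56
v -0.851 1.053 -3.341
v -1.354 1.414 -4.539
v -1.425 1.692 -4.381
v -1.612 1.822 -4.146
v -1.843 1.756 -3.924
v -2.031 1.518 -3.799
v -2.103 1.2 -3.82
v -2.032 0.922 -3.978
v -1.845 0.791 -4.213
v -1.614 0.857 -4.435
v 1.338 -2.564 0.338
v 1.762 -2.96 1.177
v 0.045 -2.753 2.141
v -0.378 -2.356 1.302
v 1.843 -2.267 1.173
v 0.127 -2.06 2.137
v 1.688 -1.713 0.778
v -0.028 -1.506 1.743
v 1.37 -1.557 0.177
v -0.347 -1.35 1.142
v 1.036 -1.872 -0.348
v -0.68 -1.665 0.616
v 0.844 -2.511 -0.553
v -0.872 -2.303 0.411
v 0.883 -3.174 -0.341
v -0.833 -2.967 0.624
v 1.135 -3.552 0.189
v -0.581 -3.345 1.153
v 1.482 -3.467 0.788
v -0.234 -3.26 1.753
v -0.588 2.787 -3.244
v 0.312 3.882 -2.025
v 0.098 4.04 -4.877
v 0.999 5.135 -3.658
v 0.621 1.945 -3.382
v 1.522 3.04 -2.163
v 1.308 3.198 -5.015
v 2.208 4.293 -3.796
f 1 12 6
f 1 6 2
f 1 2 8
f 1 8 11
f 1 11 12
f 2 6 10
f 6 12 5
f 12 11 3
f 11 8 7
f 8 2 9
f 4 10 5
f 4 5 3
f 4 3 7
f 4 7 9
f 4 9 10
f 5 10 6
f 3 5 12
f 7 3 11
f 9 7 8
f 10 9 2
f 14 13 17
f 14 17 15
f 15 17 18
f 15 18 16
f 17 13 19
f 17 19 18
f 18 19 20
f 18 20 16
f 19 13 21
f 19 21 20
f 20 21 22
f 20 22 16
f 21 13 23
f 21 23 22
f 22 23 24
f 22 24 16
f 23 13 25
f 23 25 24
f 24 25 26
f 24 26 16
f 25 13 27
f 25 27 26
f 26 27 28
f 26 28 16
f 27 13 29
f 27 29 28
f 28 29 30
f 28 30 16
f 29 13 31
f 29 31 30
f 30 31 32
f 30 32 16
f 31 13 33
f 31 33 32
f 32 33 34
f 32 34 16
f 33 13 35
f 33 35 34
f 34 35 36
f 34 36 16
f 35 13 37
f 35 37 36
f 36 37 38
f 36 38 16
f 37 13 39
f 37 39 38
f 38 39 40
f 38 40 16
f 39 13 41
f 39 41 40
f 40 41 42
f 40 42 16
f 41 13 14
f 41 14 42
f 42 14 15
f 42 15 16
f 44 43 46
f 44 46 45
f 46 43 47
f 46 47 45
f 47 43 48
f 47 48 45
f 48 43 49
f 48 49 45
f 49 43 50
f 49 50 45
f 50 43 51
f 50 51 45
f 51 43 52
f 51 52 45
f 52 43 53
f 52 53 45
f 53 43 54
f 53 54 45
f 54 43 44
f 54 44 45
f 56 55 59
f 56 59 57
f 57 59 60
f 57 60 58
f 59 55 61
f 59 61 60
f 60 61 62
f 60 62 58
f 61 55 63
f 61 63 62
f 62 63 64
f 62 64 58
f 63 55 65
f 63 65 64
f 64 65 66
f 64 66 58
f 65 55 67
f 65 67 66
f 66 67 68
f 66 68 58
f 67 55 69
f 67 69 68
f 68 69 70
f 68 70 58
f 69 55 71
f 69 71 70
f 70 71 72
f 70 72 58
f 71 55 73
f 71 73 72
f 72 73 74
f 72 74 58
f 73 55 56
f 73 56 74
f 74 56 57
f 74 57 58
f 76 78 75
f 79 76 75
f 75 78 77
f 77 79 75
f 76 82 78
f 80 76 79
f 80 82 76
f 78 82 77
f 81 79 77
f 77 82 81
f 81 80 79
f 82 80 81



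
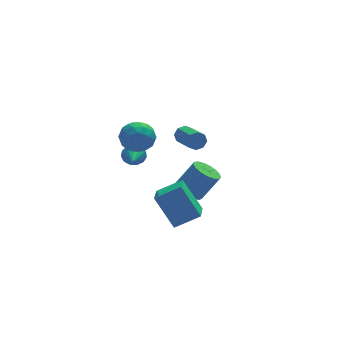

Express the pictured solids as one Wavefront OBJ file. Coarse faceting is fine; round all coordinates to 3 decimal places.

v -0.738 -1.31 -1.543
v 0.652 -1.494 -0.815
v -0.126 0.336 -2.294
v 1.264 0.151 -1.567
v 0.016 -2.371 -3.253
v 1.406 -2.556 -2.526
v 0.628 -0.726 -4.005
v 2.018 -0.91 -3.277
v 1.111 -0.582 2.568
v 1.425 -0.7 2.107
v 1.604 -2.275 2.631
v 1.289 -2.158 3.092
v 1.667 -0.561 2.443
v 1.845 -2.136 2.967
v 1.582 -0.434 2.852
v 1.761 -2.01 3.376
v 1.222 -0.394 3.095
v 1.4 -1.97 3.619
v 0.796 -0.465 3.029
v 0.975 -2.04 3.553
v 0.555 -0.604 2.693
v 0.733 -2.179 3.217
v 0.639 -0.73 2.284
v 0.818 -2.306 2.808
v 1 -0.77 2.041
v 1.178 -2.346 2.565
v -1.605 0.416 3.269
v -0.968 0.961 2.671
v -1.472 -0.881 2.229
v -0.835 -0.336 1.631
v -0.527 -0.644 2.565
v -0.609 0.158 3.207
v -1.831 -0.078 1.693
v -1.913 0.724 2.335
v -1.107 0.656 1.696
v -0.302 0.306 2.235
v -2.138 -0.226 2.665
v -1.333 -0.576 3.204
v -1.298 0.802 3.061
v -1.142 -0.722 1.839
v -0.961 -0.903 2.388
v -0.586 -0.583 2.036
v -1.087 0.33 3.377
v -0.713 0.651 3.025
v -0.454 -0.293 2.962
v -1.727 -0.571 1.875
v -1.353 -0.25 1.523
v -1.854 0.663 2.864
v -1.479 0.983 2.512
v -1.986 0.373 1.938
v -1.006 0.943 2.137
v -0.928 0.181 1.525
v -1.513 0.333 1.562
v -1.561 0.804 1.94
v -0.532 0.738 2.453
v -0.454 -0.024 1.842
v -0.273 -0.205 2.391
v -0.321 0.266 2.769
v -0.614 0.559 1.881
v -1.986 0.104 3.058
v -1.908 -0.658 2.447
v -2.119 -0.186 2.131
v -2.167 0.285 2.509
v -1.512 -0.101 3.375
v -1.434 -0.863 2.763
v -0.879 -0.724 2.96
v -0.927 -0.253 3.338
v -1.826 -0.479 3.019
v -0.925 1.85 -0.298
v -0.507 1.896 0.249
v -1.355 0.59 0.138
v -0.847 2.05 0.358
v -1.212 2.14 0.258
v -1.486 2.138 -0.018
v -1.582 2.044 -0.383
v -1.469 1.889 -0.721
v -1.184 1.721 -0.925
v -0.816 1.594 -0.929
v -0.483 1.548 -0.734
v -0.291 1.598 -0.4
v -0.3 1.728 -0.033
v 2.459 2.908 -4.728
v 2.894 3.644 -5.01
v 3.936 3.608 -3.493
v 3.501 2.872 -3.212
v 2.565 3.8 -4.78
v 3.606 3.765 -3.263
v 2.212 3.752 -4.539
v 3.253 3.716 -3.022
v 1.915 3.51 -4.341
v 2.956 3.475 -2.824
v 1.743 3.131 -4.231
v 2.784 3.095 -2.715
v 1.735 2.7 -4.236
v 2.776 2.665 -2.719
v 1.893 2.317 -4.353
v 2.934 2.282 -2.837
v 2.181 2.069 -4.557
v 3.222 2.034 -3.04
v 2.533 2.013 -4.799
v 3.574 1.978 -3.283
v 2.867 2.163 -5.026
v 3.908 2.127 -3.509
v 3.109 2.482 -5.184
v 4.15 2.447 -3.667
v 3.201 2.9 -5.238
v 4.242 2.864 -3.721
v 3.124 3.319 -5.175
v 4.165 3.283 -3.658
f 2 4 1
f 5 2 1
f 1 4 3
f 3 5 1
f 2 8 4
f 6 2 5
f 6 8 2
f 4 8 3
f 7 5 3
f 3 8 7
f 7 6 5
f 8 6 7
f 10 9 13
f 10 13 11
f 11 13 14
f 11 14 12
f 13 9 15
f 13 15 14
f 14 15 16
f 14 16 12
f 15 9 17
f 15 17 16
f 16 17 18
f 16 18 12
f 17 9 19
f 17 19 18
f 18 19 20
f 18 20 12
f 19 9 21
f 19 21 20
f 20 21 22
f 20 22 12
f 21 9 23
f 21 23 22
f 22 23 24
f 22 24 12
f 23 9 25
f 23 25 24
f 24 25 26
f 24 26 12
f 25 9 10
f 25 10 26
f 26 10 11
f 26 11 12
f 27 64 43
f 64 38 67
f 43 67 32
f 64 67 43
f 27 43 39
f 43 32 44
f 39 44 28
f 43 44 39
f 27 39 48
f 39 28 49
f 48 49 34
f 39 49 48
f 27 48 60
f 48 34 63
f 60 63 37
f 48 63 60
f 27 60 64
f 60 37 68
f 64 68 38
f 60 68 64
f 28 44 55
f 44 32 58
f 55 58 36
f 44 58 55
f 32 67 45
f 67 38 66
f 45 66 31
f 67 66 45
f 38 68 65
f 68 37 61
f 65 61 29
f 68 61 65
f 37 63 62
f 63 34 50
f 62 50 33
f 63 50 62
f 34 49 54
f 49 28 51
f 54 51 35
f 49 51 54
f 30 56 42
f 56 36 57
f 42 57 31
f 56 57 42
f 30 42 40
f 42 31 41
f 40 41 29
f 42 41 40
f 30 40 47
f 40 29 46
f 47 46 33
f 40 46 47
f 30 47 52
f 47 33 53
f 52 53 35
f 47 53 52
f 30 52 56
f 52 35 59
f 56 59 36
f 52 59 56
f 31 57 45
f 57 36 58
f 45 58 32
f 57 58 45
f 29 41 65
f 41 31 66
f 65 66 38
f 41 66 65
f 33 46 62
f 46 29 61
f 62 61 37
f 46 61 62
f 35 53 54
f 53 33 50
f 54 50 34
f 53 50 54
f 36 59 55
f 59 35 51
f 55 51 28
f 59 51 55
f 70 69 72
f 70 72 71
f 72 69 73
f 72 73 71
f 73 69 74
f 73 74 71
f 74 69 75
f 74 75 71
f 75 69 76
f 75 76 71
f 76 69 77
f 76 77 71
f 77 69 78
f 77 78 71
f 78 69 79
f 78 79 71
f 79 69 80
f 79 80 71
f 80 69 81
f 80 81 71
f 81 69 70
f 81 70 71
f 83 82 86
f 83 86 84
f 84 86 87
f 84 87 85
f 86 82 88
f 86 88 87
f 87 88 89
f 87 89 85
f 88 82 90
f 88 90 89
f 89 90 91
f 89 91 85
f 90 82 92
f 90 92 91
f 91 92 93
f 91 93 85
f 92 82 94
f 92 94 93
f 93 94 95
f 93 95 85
f 94 82 96
f 94 96 95
f 95 96 97
f 95 97 85
f 96 82 98
f 96 98 97
f 97 98 99
f 97 99 85
f 98 82 100
f 98 100 99
f 99 100 101
f 99 101 85
f 100 82 102
f 100 102 101
f 101 102 103
f 101 103 85
f 102 82 104
f 102 104 103
f 103 104 105
f 103 105 85
f 104 82 106
f 104 106 105
f 105 106 107
f 105 107 85
f 106 82 108
f 106 108 107
f 107 108 109
f 107 109 85
f 108 82 83
f 108 83 109
f 109 83 84
f 109 84 85



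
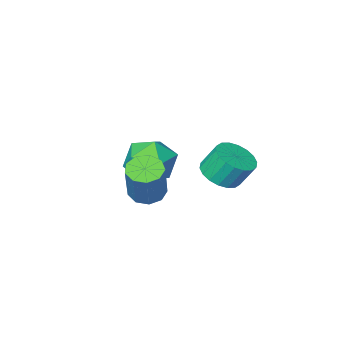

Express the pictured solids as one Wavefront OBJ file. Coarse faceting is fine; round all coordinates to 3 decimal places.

v -2.884 -2.014 -3.387
v -1.825 -1.523 -3.365
v -2.135 -3.597 -4.095
v -1.076 -3.106 -4.073
v -1.615 -3.377 -3.073
v -2.078 -2.399 -2.636
v -1.882 -2.721 -4.824
v -2.345 -1.743 -4.387
v -1.206 -1.96 -4.253
v -1.041 -2.366 -3.171
v -2.919 -2.754 -4.289
v -2.754 -3.16 -3.207
v -1.136 -1.297 -4.482
v -0.677 -1.89 -4.359
v -0.166 -1.137 -2.635
v -0.624 -0.543 -2.758
v -0.417 -1.512 -4.602
v 0.095 -0.758 -2.877
v -0.493 -1.033 -4.789
v 0.019 -0.279 -3.064
v -0.869 -0.677 -4.832
v -0.358 0.077 -3.108
v -1.371 -0.612 -4.712
v -0.859 0.142 -2.988
v -1.762 -0.867 -4.484
v -1.251 -0.113 -2.76
v -1.861 -1.323 -4.255
v -1.349 -0.569 -2.531
v -1.62 -1.767 -4.133
v -1.108 -1.014 -2.409
v -1.153 -1.991 -4.174
v -0.641 -1.238 -2.449
v -2.692 1.399 -2.632
v -1.877 1.516 -2.351
v -2.293 1.957 -1.327
v -3.108 1.841 -1.608
v -1.956 1.851 -2.527
v -2.372 2.293 -1.504
v -2.181 2.097 -2.725
v -2.597 2.538 -1.701
v -2.507 2.204 -2.904
v -2.923 2.646 -1.88
v -2.869 2.153 -3.029
v -3.285 2.594 -2.005
v -3.197 1.952 -3.075
v -3.613 2.393 -2.052
v -3.424 1.641 -3.034
v -3.841 2.083 -2.01
v -3.507 1.283 -2.913
v -3.923 1.724 -1.889
v -3.428 0.947 -2.736
v -3.844 1.389 -1.713
v -3.203 0.702 -2.539
v -3.619 1.143 -1.515
v -2.877 0.594 -2.36
v -3.293 1.036 -1.336
v -2.515 0.646 -2.235
v -2.931 1.087 -1.211
v -2.187 0.847 -2.188
v -2.603 1.288 -1.165
v -1.959 1.157 -2.23
v -2.376 1.599 -1.206
f 1 12 6
f 1 6 2
f 1 2 8
f 1 8 11
f 1 11 12
f 2 6 10
f 6 12 5
f 12 11 3
f 11 8 7
f 8 2 9
f 4 10 5
f 4 5 3
f 4 3 7
f 4 7 9
f 4 9 10
f 5 10 6
f 3 5 12
f 7 3 11
f 9 7 8
f 10 9 2
f 14 13 17
f 14 17 15
f 15 17 18
f 15 18 16
f 17 13 19
f 17 19 18
f 18 19 20
f 18 20 16
f 19 13 21
f 19 21 20
f 20 21 22
f 20 22 16
f 21 13 23
f 21 23 22
f 22 23 24
f 22 24 16
f 23 13 25
f 23 25 24
f 24 25 26
f 24 26 16
f 25 13 27
f 25 27 26
f 26 27 28
f 26 28 16
f 27 13 29
f 27 29 28
f 28 29 30
f 28 30 16
f 29 13 31
f 29 31 30
f 30 31 32
f 30 32 16
f 31 13 14
f 31 14 32
f 32 14 15
f 32 15 16
f 34 33 37
f 34 37 35
f 35 37 38
f 35 38 36
f 37 33 39
f 37 39 38
f 38 39 40
f 38 40 36
f 39 33 41
f 39 41 40
f 40 41 42
f 40 42 36
f 41 33 43
f 41 43 42
f 42 43 44
f 42 44 36
f 43 33 45
f 43 45 44
f 44 45 46
f 44 46 36
f 45 33 47
f 45 47 46
f 46 47 48
f 46 48 36
f 47 33 49
f 47 49 48
f 48 49 50
f 48 50 36
f 49 33 51
f 49 51 50
f 50 51 52
f 50 52 36
f 51 33 53
f 51 53 52
f 52 53 54
f 52 54 36
f 53 33 55
f 53 55 54
f 54 55 56
f 54 56 36
f 55 33 57
f 55 57 56
f 56 57 58
f 56 58 36
f 57 33 59
f 57 59 58
f 58 59 60
f 58 60 36
f 59 33 61
f 59 61 60
f 60 61 62
f 60 62 36
f 61 33 34
f 61 34 62
f 62 34 35
f 62 35 36



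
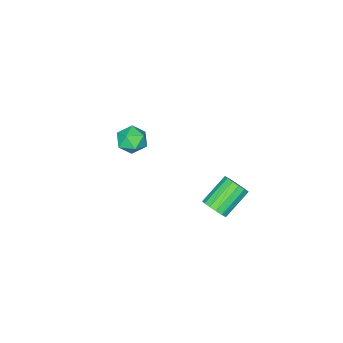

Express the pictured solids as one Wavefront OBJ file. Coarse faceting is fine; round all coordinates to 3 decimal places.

v -2.015 2.989 2.677
v -1.651 3.409 3.118
v -3.061 3.572 4.125
v -3.425 3.151 3.683
v -1.801 3.637 2.872
v -3.211 3.8 3.878
v -2.008 3.691 2.573
v -3.418 3.854 3.579
v -2.217 3.557 2.302
v -3.627 3.719 3.308
v -2.372 3.27 2.131
v -3.782 3.433 3.138
v -2.431 2.908 2.107
v -3.841 3.071 3.113
v -2.379 2.568 2.235
v -3.789 2.731 3.242
v -2.229 2.34 2.482
v -3.639 2.503 3.488
v -2.022 2.286 2.781
v -3.432 2.449 3.787
v -1.813 2.421 3.052
v -3.223 2.583 4.058
v -1.658 2.707 3.222
v -3.068 2.87 4.229
v -1.599 3.069 3.247
v -3.009 3.232 4.253
v -3.607 -2.765 2.493
v -2.961 -3.203 2.078
v -3.619 -3.757 3.522
v -2.973 -4.195 3.107
v -2.806 -3.414 3.483
v -2.798 -2.8 2.848
v -3.782 -4.16 2.752
v -3.774 -3.546 2.117
v -3.069 -4.065 2.239
v -2.466 -3.604 2.69
v -4.114 -3.356 2.91
v -3.511 -2.895 3.361
f 2 1 5
f 2 5 3
f 3 5 6
f 3 6 4
f 5 1 7
f 5 7 6
f 6 7 8
f 6 8 4
f 7 1 9
f 7 9 8
f 8 9 10
f 8 10 4
f 9 1 11
f 9 11 10
f 10 11 12
f 10 12 4
f 11 1 13
f 11 13 12
f 12 13 14
f 12 14 4
f 13 1 15
f 13 15 14
f 14 15 16
f 14 16 4
f 15 1 17
f 15 17 16
f 16 17 18
f 16 18 4
f 17 1 19
f 17 19 18
f 18 19 20
f 18 20 4
f 19 1 21
f 19 21 20
f 20 21 22
f 20 22 4
f 21 1 23
f 21 23 22
f 22 23 24
f 22 24 4
f 23 1 25
f 23 25 24
f 24 25 26
f 24 26 4
f 25 1 2
f 25 2 26
f 26 2 3
f 26 3 4
f 27 38 32
f 27 32 28
f 27 28 34
f 27 34 37
f 27 37 38
f 28 32 36
f 32 38 31
f 38 37 29
f 37 34 33
f 34 28 35
f 30 36 31
f 30 31 29
f 30 29 33
f 30 33 35
f 30 35 36
f 31 36 32
f 29 31 38
f 33 29 37
f 35 33 34
f 36 35 28



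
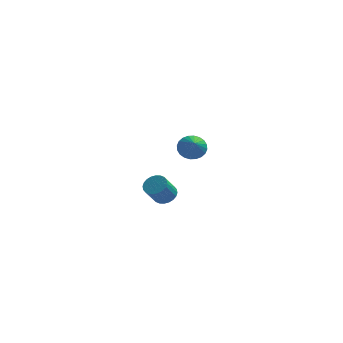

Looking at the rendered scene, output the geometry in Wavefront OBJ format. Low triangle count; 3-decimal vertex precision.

v -1.844 2.937 1.025
v -1.149 2.766 0.692
v -1.676 2.003 1.855
v -1.064 2.971 0.905
v -1.098 3.171 1.137
v -1.246 3.335 1.352
v -1.485 3.439 1.518
v -1.778 3.466 1.608
v -2.082 3.413 1.609
v -2.349 3.287 1.522
v -2.54 3.108 1.359
v -2.624 2.902 1.145
v -2.59 2.702 0.913
v -2.443 2.538 0.698
v -2.204 2.434 0.533
v -1.91 2.407 0.443
v -1.607 2.461 0.441
v -1.339 2.587 0.529
v -2.73 -3.702 1.39
v -2.177 -3.601 1.697
v -2.618 -4.177 2.678
v -3.17 -4.278 2.37
v -2.306 -3.396 1.759
v -2.747 -3.972 2.74
v -2.499 -3.238 1.765
v -2.94 -3.814 2.746
v -2.728 -3.15 1.714
v -3.168 -3.727 2.695
v -2.956 -3.147 1.614
v -3.397 -3.723 2.595
v -3.15 -3.228 1.479
v -3.591 -3.804 2.46
v -3.28 -3.381 1.331
v -3.721 -3.957 2.312
v -3.326 -3.583 1.191
v -3.767 -4.159 2.172
v -3.282 -3.803 1.082
v -3.723 -4.379 2.063
v -3.153 -4.008 1.02
v -3.594 -4.584 2.001
v -2.96 -4.166 1.014
v -3.401 -4.742 1.995
v -2.732 -4.253 1.065
v -3.172 -4.83 2.046
v -2.503 -4.257 1.165
v -2.944 -4.833 2.146
v -2.309 -4.176 1.3
v -2.75 -4.752 2.281
v -2.179 -4.023 1.448
v -2.62 -4.599 2.429
v -2.133 -3.821 1.588
v -2.574 -4.397 2.569
f 2 1 4
f 2 4 3
f 4 1 5
f 4 5 3
f 5 1 6
f 5 6 3
f 6 1 7
f 6 7 3
f 7 1 8
f 7 8 3
f 8 1 9
f 8 9 3
f 9 1 10
f 9 10 3
f 10 1 11
f 10 11 3
f 11 1 12
f 11 12 3
f 12 1 13
f 12 13 3
f 13 1 14
f 13 14 3
f 14 1 15
f 14 15 3
f 15 1 16
f 15 16 3
f 16 1 17
f 16 17 3
f 17 1 18
f 17 18 3
f 18 1 2
f 18 2 3
f 20 19 23
f 20 23 21
f 21 23 24
f 21 24 22
f 23 19 25
f 23 25 24
f 24 25 26
f 24 26 22
f 25 19 27
f 25 27 26
f 26 27 28
f 26 28 22
f 27 19 29
f 27 29 28
f 28 29 30
f 28 30 22
f 29 19 31
f 29 31 30
f 30 31 32
f 30 32 22
f 31 19 33
f 31 33 32
f 32 33 34
f 32 34 22
f 33 19 35
f 33 35 34
f 34 35 36
f 34 36 22
f 35 19 37
f 35 37 36
f 36 37 38
f 36 38 22
f 37 19 39
f 37 39 38
f 38 39 40
f 38 40 22
f 39 19 41
f 39 41 40
f 40 41 42
f 40 42 22
f 41 19 43
f 41 43 42
f 42 43 44
f 42 44 22
f 43 19 45
f 43 45 44
f 44 45 46
f 44 46 22
f 45 19 47
f 45 47 46
f 46 47 48
f 46 48 22
f 47 19 49
f 47 49 48
f 48 49 50
f 48 50 22
f 49 19 51
f 49 51 50
f 50 51 52
f 50 52 22
f 51 19 20
f 51 20 52
f 52 20 21
f 52 21 22

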